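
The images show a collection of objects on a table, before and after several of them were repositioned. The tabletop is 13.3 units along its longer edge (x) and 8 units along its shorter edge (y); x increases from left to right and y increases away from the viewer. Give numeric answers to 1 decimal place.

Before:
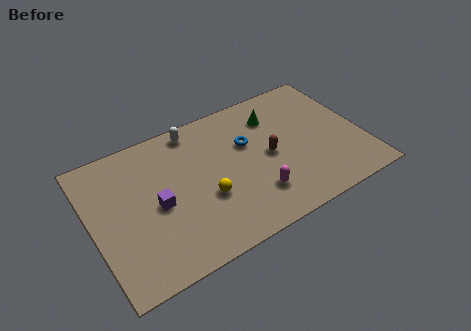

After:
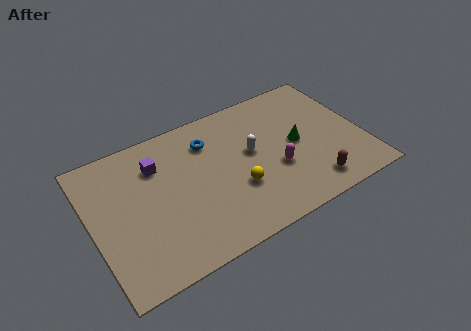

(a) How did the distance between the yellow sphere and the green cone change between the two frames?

-1.6

Before: roughly 5.0 units apart; after: 3.4. That's 1.6 units closer together.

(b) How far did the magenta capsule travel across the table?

1.6

From (7.7, 2.0) to (8.9, 3.0), the magenta capsule covered √(1.2² + 1.0²) ≈ 1.6 units.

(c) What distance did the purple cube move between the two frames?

2.2

The purple cube moved from about (3.1, 3.7) to (3.4, 5.9), a distance of √(0.3² + 2.2²) ≈ 2.2.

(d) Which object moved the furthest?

the white capsule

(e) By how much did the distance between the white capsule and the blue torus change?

-0.6

They were about 3.1 units apart before and 2.5 after — 0.6 units closer together.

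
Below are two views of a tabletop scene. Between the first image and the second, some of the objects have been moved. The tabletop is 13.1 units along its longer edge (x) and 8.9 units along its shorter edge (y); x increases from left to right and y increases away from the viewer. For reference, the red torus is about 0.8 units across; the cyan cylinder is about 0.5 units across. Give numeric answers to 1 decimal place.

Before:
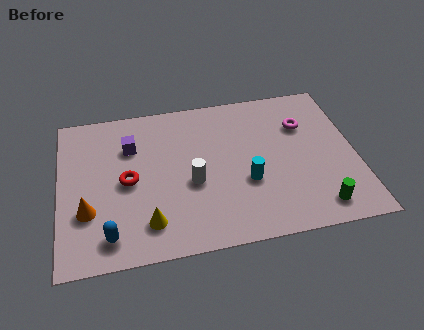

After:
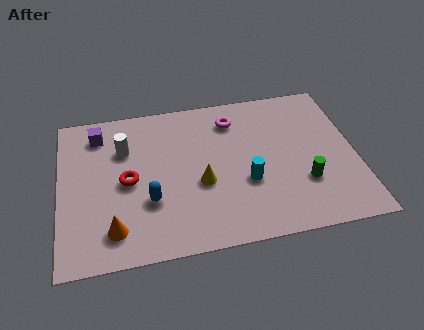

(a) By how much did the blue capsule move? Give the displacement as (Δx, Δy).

(1.8, 1.6)

The blue capsule was at about (2.1, 1.4) and moved to about (3.9, 3.0).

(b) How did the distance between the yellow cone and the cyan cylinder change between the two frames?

-2.6

They were about 4.6 units apart before and 2.0 after — 2.6 units closer together.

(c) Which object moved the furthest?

the white cylinder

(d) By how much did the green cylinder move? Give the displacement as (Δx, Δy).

(-0.5, 1.5)

The green cylinder was at about (11.2, 1.3) and moved to about (10.7, 2.8).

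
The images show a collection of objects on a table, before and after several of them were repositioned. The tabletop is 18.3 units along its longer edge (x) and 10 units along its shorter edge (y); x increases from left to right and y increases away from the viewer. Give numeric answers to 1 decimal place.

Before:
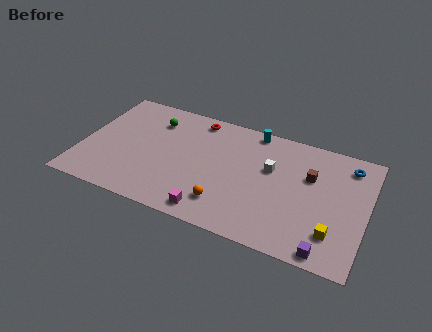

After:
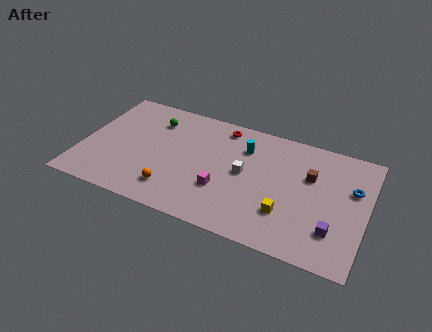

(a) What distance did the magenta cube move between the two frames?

2.2

From (8.8, 1.2) to (9.3, 3.3), the magenta cube covered √(0.5² + 2.1²) ≈ 2.2 units.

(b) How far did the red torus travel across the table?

1.7

The red torus was near (7.0, 8.8) before and (8.7, 8.7) after, so it travelled √(1.7² + 0.1²) ≈ 1.7 units.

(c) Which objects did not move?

the brown cube and the green sphere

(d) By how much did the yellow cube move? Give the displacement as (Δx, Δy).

(-3.0, 0.5)

From the two frames, the yellow cube sits at roughly (16.4, 2.4) before and (13.4, 2.9) after.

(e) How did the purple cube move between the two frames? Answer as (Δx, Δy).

(0.3, 1.7)

The purple cube started near (16.1, 0.9) and ended near (16.4, 2.6).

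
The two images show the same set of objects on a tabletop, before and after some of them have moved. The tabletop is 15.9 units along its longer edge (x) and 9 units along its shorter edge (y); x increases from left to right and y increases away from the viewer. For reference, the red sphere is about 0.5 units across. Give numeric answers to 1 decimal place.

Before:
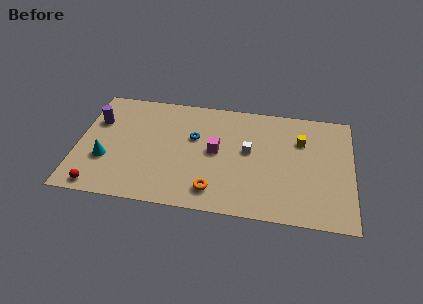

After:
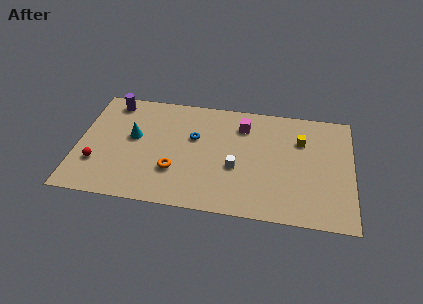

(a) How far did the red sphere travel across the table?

1.8

From (1.4, 0.9) to (1.2, 2.7), the red sphere covered √(0.2² + 1.8²) ≈ 1.8 units.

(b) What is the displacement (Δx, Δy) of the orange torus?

(-2.3, 1.2)

The orange torus started near (8.0, 1.6) and ended near (5.7, 2.8).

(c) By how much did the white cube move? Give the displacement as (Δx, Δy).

(-0.7, -1.4)

The white cube was at about (9.9, 5.0) and moved to about (9.2, 3.6).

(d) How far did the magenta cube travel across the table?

2.7

The magenta cube was near (8.0, 4.7) before and (9.5, 7.0) after, so it travelled √(1.5² + 2.3²) ≈ 2.7 units.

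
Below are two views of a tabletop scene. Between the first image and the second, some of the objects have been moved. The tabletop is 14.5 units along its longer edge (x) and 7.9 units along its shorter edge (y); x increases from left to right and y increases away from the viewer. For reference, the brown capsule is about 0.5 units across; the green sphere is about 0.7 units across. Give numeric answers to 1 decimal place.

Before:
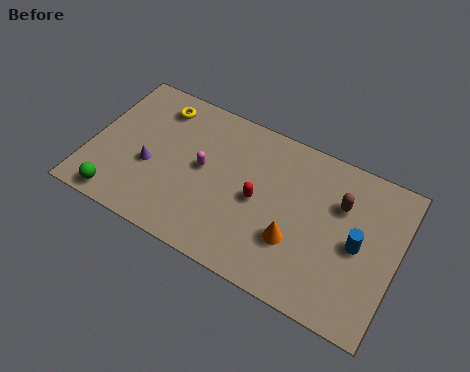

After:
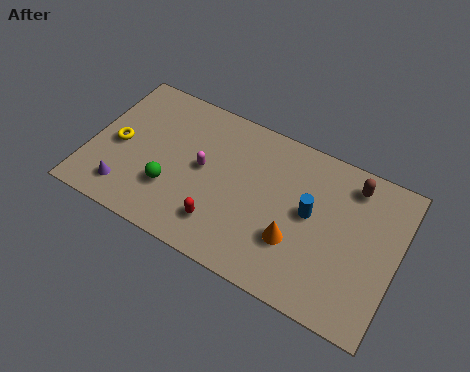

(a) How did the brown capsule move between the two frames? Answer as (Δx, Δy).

(0.4, 1.2)

The brown capsule started near (11.7, 5.4) and ended near (12.1, 6.6).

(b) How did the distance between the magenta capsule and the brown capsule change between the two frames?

+0.7

They were about 6.5 units apart before and 7.2 after — 0.7 units further apart.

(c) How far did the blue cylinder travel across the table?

2.4

From (12.7, 3.8) to (10.4, 4.3), the blue cylinder covered √(2.3² + 0.5²) ≈ 2.4 units.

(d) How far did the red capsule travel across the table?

2.5

The red capsule was near (8.0, 3.8) before and (6.5, 1.8) after, so it travelled √(1.5² + 2.0²) ≈ 2.5 units.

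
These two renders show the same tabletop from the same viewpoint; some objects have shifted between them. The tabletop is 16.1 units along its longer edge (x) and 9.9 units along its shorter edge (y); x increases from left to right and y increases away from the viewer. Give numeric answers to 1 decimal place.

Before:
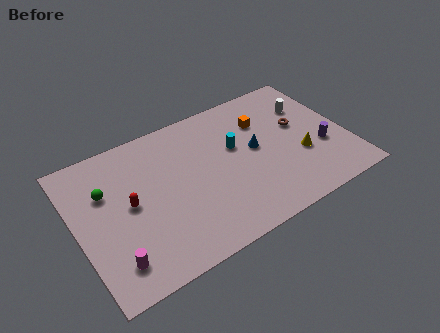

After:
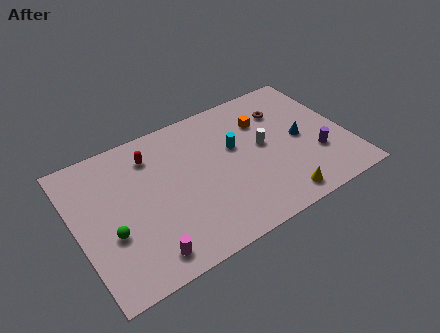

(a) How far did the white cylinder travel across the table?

3.5

From (14.3, 7.0) to (11.2, 5.3), the white cylinder covered √(3.1² + 1.7²) ≈ 3.5 units.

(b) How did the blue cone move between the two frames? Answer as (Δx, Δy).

(2.7, -0.5)

The blue cone started near (10.7, 5.3) and ended near (13.4, 4.8).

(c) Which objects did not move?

the cyan cylinder and the orange cube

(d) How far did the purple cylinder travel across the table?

0.6

From (14.5, 3.6) to (14.1, 3.2), the purple cylinder covered √(0.4² + 0.4²) ≈ 0.6 units.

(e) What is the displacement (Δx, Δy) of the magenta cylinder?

(1.8, -0.5)

The magenta cylinder was at about (1.7, 1.9) and moved to about (3.5, 1.4).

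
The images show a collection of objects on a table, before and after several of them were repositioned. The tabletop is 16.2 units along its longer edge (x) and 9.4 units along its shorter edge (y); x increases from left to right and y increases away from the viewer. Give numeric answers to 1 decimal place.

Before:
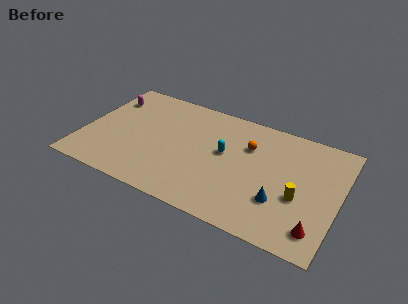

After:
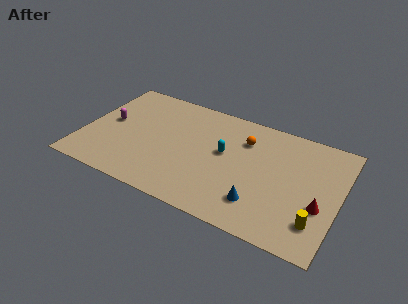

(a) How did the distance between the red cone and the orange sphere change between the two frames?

-0.7

They were about 6.8 units apart before and 6.1 after — 0.7 units closer together.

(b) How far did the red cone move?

1.8

The red cone moved from about (15.1, 1.7) to (15.1, 3.5), a distance of √(0.0² + 1.8²) ≈ 1.8.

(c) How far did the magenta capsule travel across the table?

2.1

The magenta capsule was near (1.1, 7.1) before and (1.5, 5.0) after, so it travelled √(0.4² + 2.1²) ≈ 2.1 units.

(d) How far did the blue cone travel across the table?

1.4

The blue cone moved from about (12.7, 2.9) to (11.5, 2.2), a distance of √(1.2² + 0.7²) ≈ 1.4.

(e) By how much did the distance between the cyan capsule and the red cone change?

-0.7

Before: roughly 7.2 units apart; after: 6.5. That's 0.7 units closer together.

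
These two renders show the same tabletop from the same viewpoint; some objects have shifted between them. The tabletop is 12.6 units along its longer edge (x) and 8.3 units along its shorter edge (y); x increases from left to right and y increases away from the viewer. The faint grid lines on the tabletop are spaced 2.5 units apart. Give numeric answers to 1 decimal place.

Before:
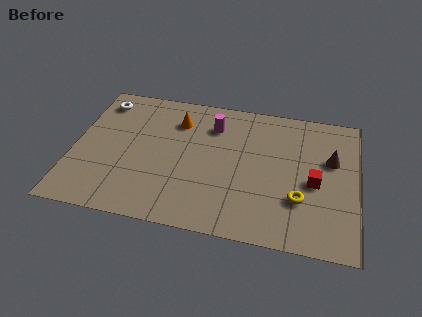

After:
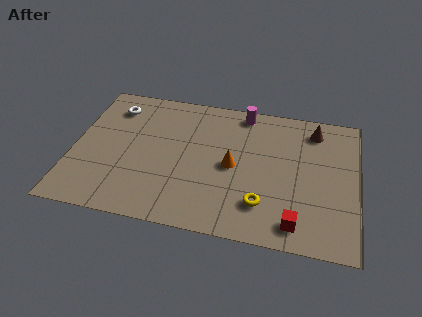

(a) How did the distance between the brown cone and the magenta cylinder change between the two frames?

-2.2

The distance was about 5.4 in the first image and 3.2 in the second, so they moved 2.2 units closer together.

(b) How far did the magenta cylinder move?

1.7

The magenta cylinder was near (6.1, 6.3) before and (7.4, 7.4) after, so it travelled √(1.3² + 1.1²) ≈ 1.7 units.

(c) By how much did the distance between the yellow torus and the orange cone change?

-4.3

Before: roughly 6.7 units apart; after: 2.4. That's 4.3 units closer together.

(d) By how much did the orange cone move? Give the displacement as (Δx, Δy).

(2.6, -2.3)

From the two frames, the orange cone sits at roughly (4.5, 6.3) before and (7.1, 4.0) after.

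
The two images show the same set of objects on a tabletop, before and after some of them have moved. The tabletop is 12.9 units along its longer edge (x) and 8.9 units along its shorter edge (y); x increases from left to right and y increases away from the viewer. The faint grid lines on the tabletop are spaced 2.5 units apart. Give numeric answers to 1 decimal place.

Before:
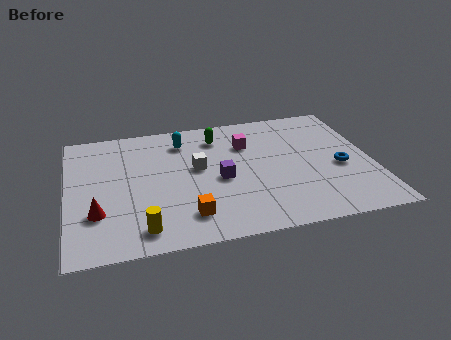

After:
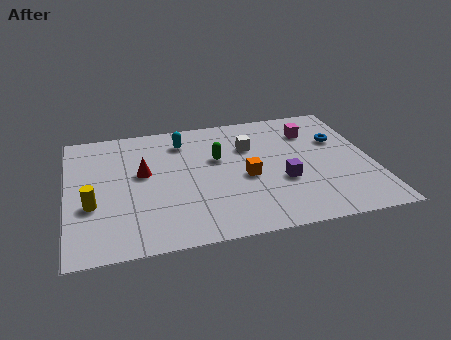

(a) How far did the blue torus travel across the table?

2.0

The blue torus moved from about (11.5, 3.8) to (11.6, 5.8), a distance of √(0.1² + 2.0²) ≈ 2.0.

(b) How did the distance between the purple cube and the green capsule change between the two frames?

+0.3

The distance was about 3.1 in the first image and 3.4 in the second, so they moved 0.3 units further apart.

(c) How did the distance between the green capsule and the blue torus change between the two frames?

-0.8

They were about 6.0 units apart before and 5.2 after — 0.8 units closer together.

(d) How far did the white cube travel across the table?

2.5

The white cube was near (5.5, 5.0) before and (7.8, 6.1) after, so it travelled √(2.3² + 1.1²) ≈ 2.5 units.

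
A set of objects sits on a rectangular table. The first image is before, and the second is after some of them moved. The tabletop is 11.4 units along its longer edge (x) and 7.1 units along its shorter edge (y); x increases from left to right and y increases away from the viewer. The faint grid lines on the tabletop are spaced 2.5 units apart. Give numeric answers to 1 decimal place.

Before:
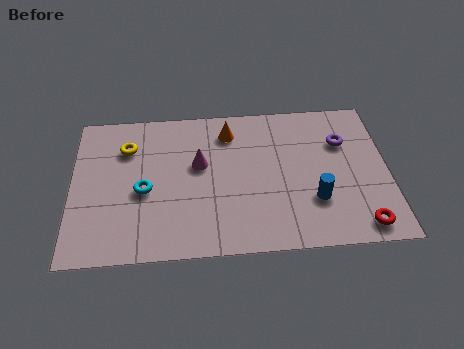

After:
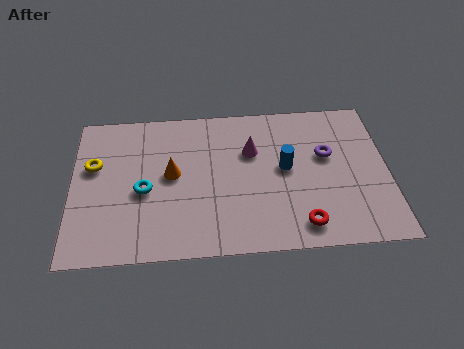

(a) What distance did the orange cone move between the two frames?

2.8

The orange cone was near (5.7, 5.7) before and (3.6, 3.8) after, so it travelled √(2.1² + 1.9²) ≈ 2.8 units.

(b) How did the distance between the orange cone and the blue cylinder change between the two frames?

-0.5

The distance was about 4.6 in the first image and 4.1 in the second, so they moved 0.5 units closer together.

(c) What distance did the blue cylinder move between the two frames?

1.9

The blue cylinder was near (8.7, 2.2) before and (7.7, 3.8) after, so it travelled √(1.0² + 1.6²) ≈ 1.9 units.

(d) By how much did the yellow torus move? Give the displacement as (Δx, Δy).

(-1.2, -0.8)

From the two frames, the yellow torus sits at roughly (2.0, 5.2) before and (0.8, 4.4) after.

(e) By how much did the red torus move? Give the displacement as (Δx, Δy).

(-2.1, 0.2)

From the two frames, the red torus sits at roughly (10.3, 0.9) before and (8.2, 1.1) after.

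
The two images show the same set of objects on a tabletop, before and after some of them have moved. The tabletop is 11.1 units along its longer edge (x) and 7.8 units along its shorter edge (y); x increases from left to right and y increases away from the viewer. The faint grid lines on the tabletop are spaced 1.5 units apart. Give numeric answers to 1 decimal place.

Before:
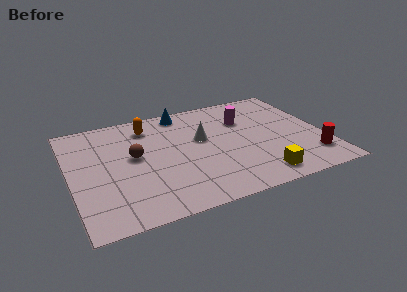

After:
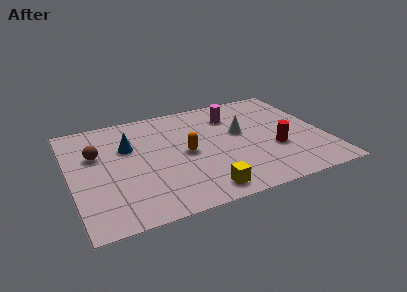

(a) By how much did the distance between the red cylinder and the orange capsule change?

-4.2

The distance was about 8.1 in the first image and 3.9 in the second, so they moved 4.2 units closer together.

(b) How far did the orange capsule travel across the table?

2.9

From (3.6, 6.3) to (5.0, 3.8), the orange capsule covered √(1.4² + 2.5²) ≈ 2.9 units.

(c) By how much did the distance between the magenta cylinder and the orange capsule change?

-1.2

Before: roughly 4.3 units apart; after: 3.1. That's 1.2 units closer together.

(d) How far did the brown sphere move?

1.7

From (2.8, 4.3) to (1.2, 5.0), the brown sphere covered √(1.6² + 0.7²) ≈ 1.7 units.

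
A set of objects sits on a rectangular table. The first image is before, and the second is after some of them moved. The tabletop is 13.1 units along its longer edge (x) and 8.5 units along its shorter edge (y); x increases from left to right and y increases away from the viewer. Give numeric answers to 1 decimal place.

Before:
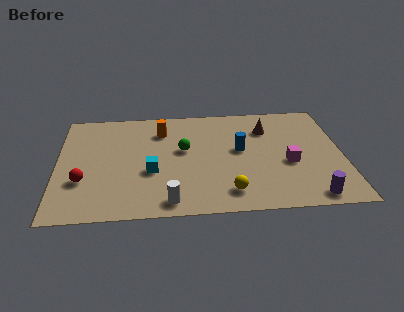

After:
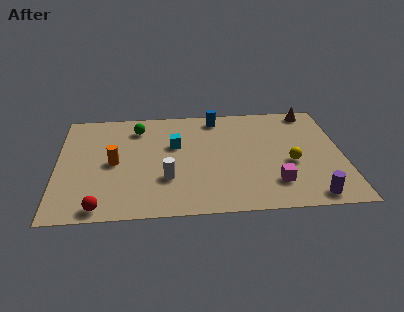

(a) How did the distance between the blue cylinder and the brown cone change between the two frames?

+2.3

Before: roughly 2.1 units apart; after: 4.4. That's 2.3 units further apart.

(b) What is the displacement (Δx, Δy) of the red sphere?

(0.8, -2.0)

The red sphere started near (1.2, 2.8) and ended near (2.0, 0.8).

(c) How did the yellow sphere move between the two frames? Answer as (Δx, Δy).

(2.9, 2.0)

The yellow sphere started near (7.8, 1.5) and ended near (10.7, 3.5).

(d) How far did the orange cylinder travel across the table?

3.3

The orange cylinder was near (4.8, 6.5) before and (2.6, 4.1) after, so it travelled √(2.2² + 2.4²) ≈ 3.3 units.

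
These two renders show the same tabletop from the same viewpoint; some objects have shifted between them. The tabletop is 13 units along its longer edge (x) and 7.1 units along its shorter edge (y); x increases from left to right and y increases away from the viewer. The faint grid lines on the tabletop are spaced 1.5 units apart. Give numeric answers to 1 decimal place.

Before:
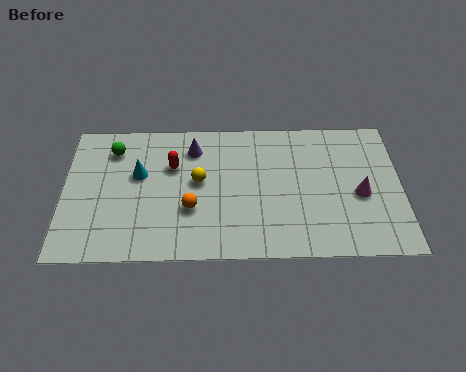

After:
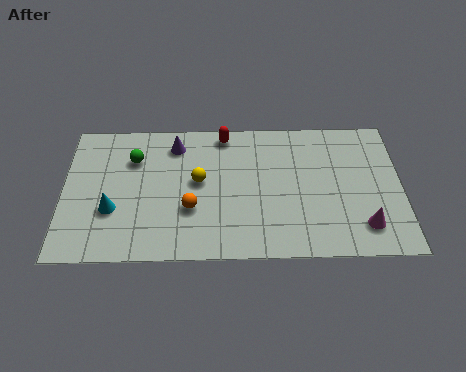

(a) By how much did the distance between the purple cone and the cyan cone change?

+1.6

They were about 2.5 units apart before and 4.1 after — 1.6 units further apart.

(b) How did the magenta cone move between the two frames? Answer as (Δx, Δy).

(0.1, -1.6)

The magenta cone was at about (11.4, 3.1) and moved to about (11.5, 1.5).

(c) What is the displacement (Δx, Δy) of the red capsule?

(2.0, 1.6)

From the two frames, the red capsule sits at roughly (4.2, 4.7) before and (6.2, 6.3) after.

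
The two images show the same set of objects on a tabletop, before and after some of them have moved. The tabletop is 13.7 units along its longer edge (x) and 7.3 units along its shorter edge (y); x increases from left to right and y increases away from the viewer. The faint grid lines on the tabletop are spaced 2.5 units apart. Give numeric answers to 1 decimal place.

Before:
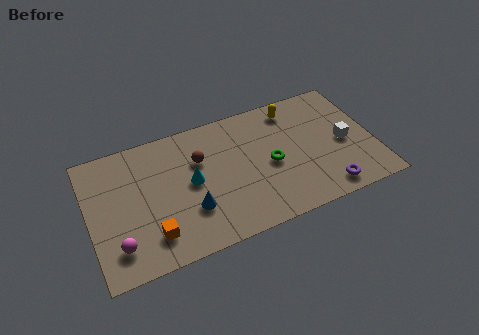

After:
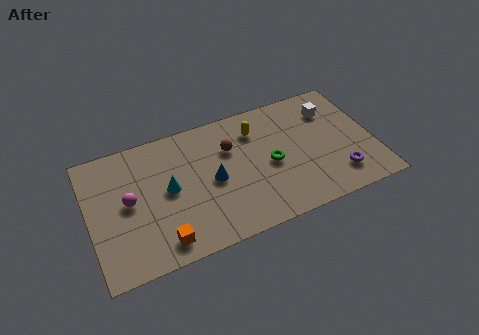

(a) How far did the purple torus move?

0.9

The purple torus was near (11.1, 1.0) before and (11.8, 1.6) after, so it travelled √(0.7² + 0.6²) ≈ 0.9 units.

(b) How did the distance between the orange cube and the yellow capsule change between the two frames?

-1.9

The distance was about 8.6 in the first image and 6.7 in the second, so they moved 1.9 units closer together.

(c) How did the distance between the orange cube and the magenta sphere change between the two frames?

+1.4

They were about 1.6 units apart before and 3.0 after — 1.4 units further apart.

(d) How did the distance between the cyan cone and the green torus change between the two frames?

+1.1

They were about 3.8 units apart before and 4.9 after — 1.1 units further apart.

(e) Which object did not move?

the green torus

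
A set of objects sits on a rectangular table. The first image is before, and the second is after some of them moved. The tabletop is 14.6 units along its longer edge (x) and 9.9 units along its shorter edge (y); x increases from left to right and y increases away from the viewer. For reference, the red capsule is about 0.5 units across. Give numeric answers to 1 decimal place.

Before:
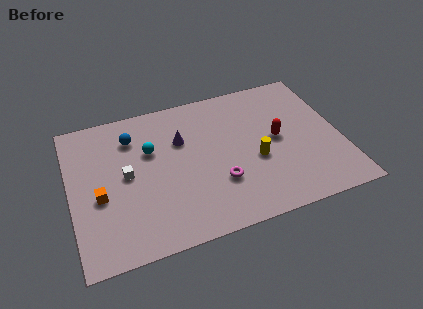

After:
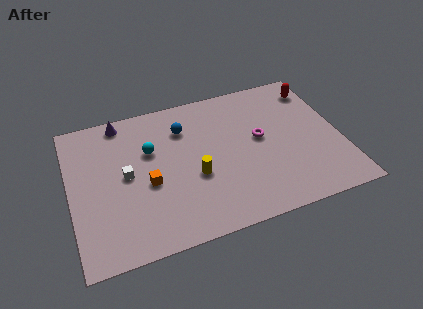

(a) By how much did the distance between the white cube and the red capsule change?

+2.9

Before: roughly 8.2 units apart; after: 11.1. That's 2.9 units further apart.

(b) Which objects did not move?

the cyan sphere and the white cube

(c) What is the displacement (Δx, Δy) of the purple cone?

(-3.1, 2.3)

The purple cone was at about (6.1, 6.6) and moved to about (3.0, 8.9).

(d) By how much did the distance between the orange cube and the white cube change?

-0.4

Before: roughly 1.8 units apart; after: 1.4. That's 0.4 units closer together.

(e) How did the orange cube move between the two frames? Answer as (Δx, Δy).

(2.6, 0.1)

From the two frames, the orange cube sits at roughly (1.5, 4.1) before and (4.1, 4.2) after.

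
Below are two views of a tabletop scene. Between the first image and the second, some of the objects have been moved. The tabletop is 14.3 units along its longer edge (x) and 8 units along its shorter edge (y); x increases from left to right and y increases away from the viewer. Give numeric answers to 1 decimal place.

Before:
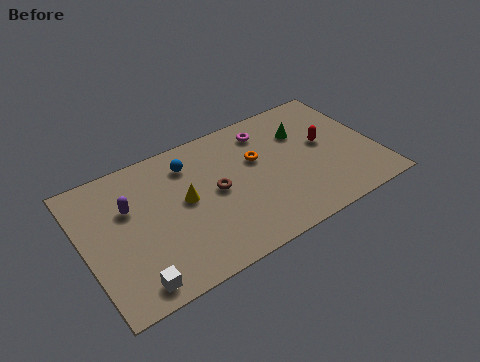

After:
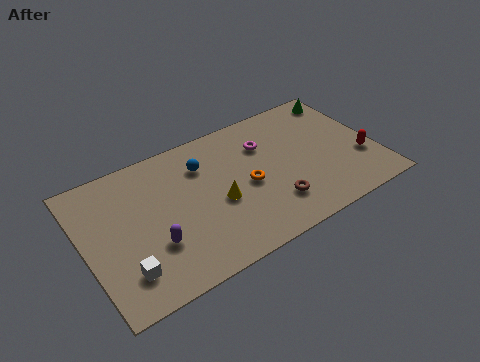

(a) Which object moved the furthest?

the brown torus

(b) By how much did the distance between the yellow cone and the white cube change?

+0.6

Before: roughly 4.5 units apart; after: 5.1. That's 0.6 units further apart.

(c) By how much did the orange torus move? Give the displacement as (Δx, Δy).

(-0.7, -1.3)

The orange torus was at about (8.6, 5.0) and moved to about (7.9, 3.7).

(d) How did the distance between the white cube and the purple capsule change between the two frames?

-2.5

The distance was about 4.2 in the first image and 1.7 in the second, so they moved 2.5 units closer together.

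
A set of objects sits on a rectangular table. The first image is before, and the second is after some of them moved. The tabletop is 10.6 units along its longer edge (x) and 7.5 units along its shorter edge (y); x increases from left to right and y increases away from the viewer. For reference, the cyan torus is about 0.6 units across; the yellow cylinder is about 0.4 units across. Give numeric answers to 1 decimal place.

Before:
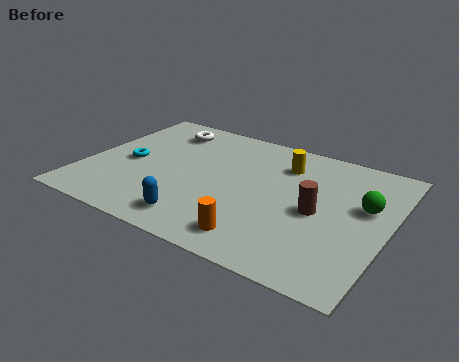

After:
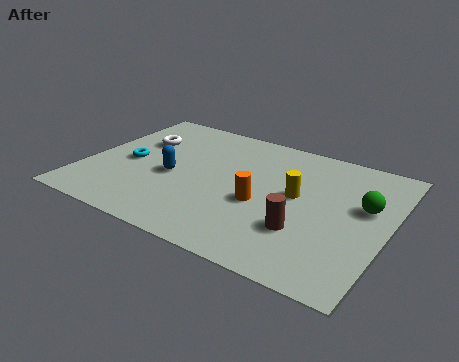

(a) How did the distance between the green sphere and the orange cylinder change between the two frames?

-0.9

The distance was about 4.6 in the first image and 3.7 in the second, so they moved 0.9 units closer together.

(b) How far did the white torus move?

1.3

The white torus moved from about (2.3, 6.1) to (1.6, 5.0), a distance of √(0.7² + 1.1²) ≈ 1.3.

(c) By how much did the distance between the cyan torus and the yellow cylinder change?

+0.3

Before: roughly 5.6 units apart; after: 5.9. That's 0.3 units further apart.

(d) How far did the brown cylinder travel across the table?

1.2

The brown cylinder moved from about (8.2, 3.5) to (7.9, 2.3), a distance of √(0.3² + 1.2²) ≈ 1.2.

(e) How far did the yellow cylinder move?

1.7

From (6.7, 5.7) to (7.4, 4.1), the yellow cylinder covered √(0.7² + 1.6²) ≈ 1.7 units.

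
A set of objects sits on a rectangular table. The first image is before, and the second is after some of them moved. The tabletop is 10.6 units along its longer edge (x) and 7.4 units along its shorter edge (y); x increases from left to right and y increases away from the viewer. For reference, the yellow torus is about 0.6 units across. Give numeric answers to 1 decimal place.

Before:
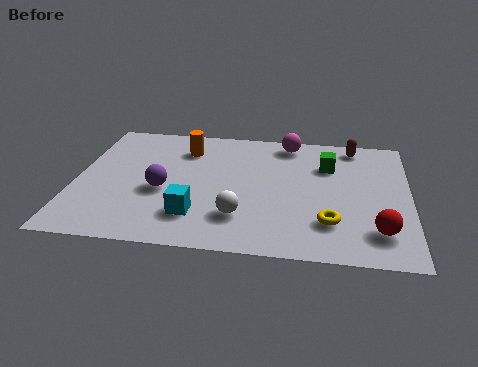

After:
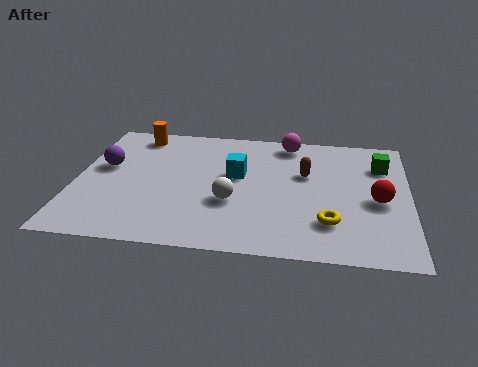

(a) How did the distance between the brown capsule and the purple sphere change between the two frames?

-0.5

The distance was about 6.9 in the first image and 6.4 in the second, so they moved 0.5 units closer together.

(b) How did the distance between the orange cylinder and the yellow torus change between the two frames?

+1.7

Before: roughly 6.0 units apart; after: 7.7. That's 1.7 units further apart.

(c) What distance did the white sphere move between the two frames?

0.9

From (5.3, 1.9) to (5.0, 2.7), the white sphere covered √(0.3² + 0.8²) ≈ 0.9 units.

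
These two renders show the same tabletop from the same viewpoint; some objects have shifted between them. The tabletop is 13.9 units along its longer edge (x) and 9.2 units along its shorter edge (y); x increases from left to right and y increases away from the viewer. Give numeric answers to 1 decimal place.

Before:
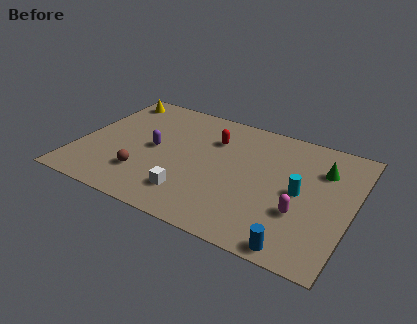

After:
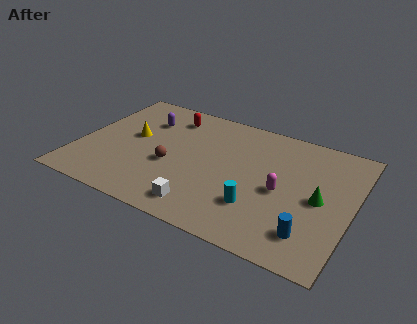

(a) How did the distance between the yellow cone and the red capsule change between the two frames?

-2.8

They were about 5.7 units apart before and 2.9 after — 2.8 units closer together.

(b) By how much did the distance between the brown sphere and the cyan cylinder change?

-3.3

The distance was about 8.0 in the first image and 4.7 in the second, so they moved 3.3 units closer together.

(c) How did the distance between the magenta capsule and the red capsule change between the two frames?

+1.0

They were about 6.0 units apart before and 7.0 after — 1.0 units further apart.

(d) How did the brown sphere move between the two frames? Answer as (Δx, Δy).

(1.2, 1.3)

The brown sphere started near (3.6, 2.4) and ended near (4.8, 3.7).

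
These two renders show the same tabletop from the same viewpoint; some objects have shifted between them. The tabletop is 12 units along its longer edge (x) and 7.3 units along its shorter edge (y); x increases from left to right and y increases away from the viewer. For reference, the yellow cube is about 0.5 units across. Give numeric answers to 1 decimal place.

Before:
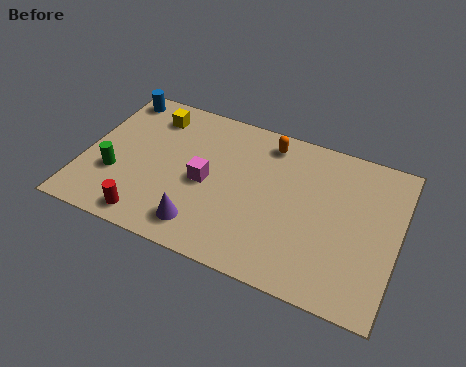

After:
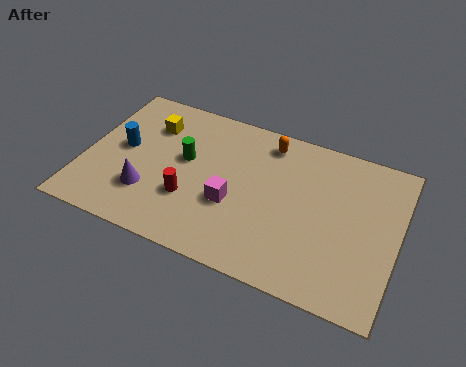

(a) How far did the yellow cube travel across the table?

0.5

From (2.3, 5.9) to (2.3, 5.4), the yellow cube covered √(0.0² + 0.5²) ≈ 0.5 units.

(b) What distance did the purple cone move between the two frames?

2.3

From (4.8, 1.3) to (2.6, 2.1), the purple cone covered √(2.2² + 0.8²) ≈ 2.3 units.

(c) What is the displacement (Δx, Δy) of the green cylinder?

(2.5, 1.7)

From the two frames, the green cylinder sits at roughly (1.3, 2.5) before and (3.8, 4.2) after.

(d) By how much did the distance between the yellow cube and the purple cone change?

-1.9

The distance was about 5.2 in the first image and 3.3 in the second, so they moved 1.9 units closer together.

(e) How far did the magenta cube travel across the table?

1.3

The magenta cube moved from about (4.7, 3.4) to (5.8, 2.8), a distance of √(1.1² + 0.6²) ≈ 1.3.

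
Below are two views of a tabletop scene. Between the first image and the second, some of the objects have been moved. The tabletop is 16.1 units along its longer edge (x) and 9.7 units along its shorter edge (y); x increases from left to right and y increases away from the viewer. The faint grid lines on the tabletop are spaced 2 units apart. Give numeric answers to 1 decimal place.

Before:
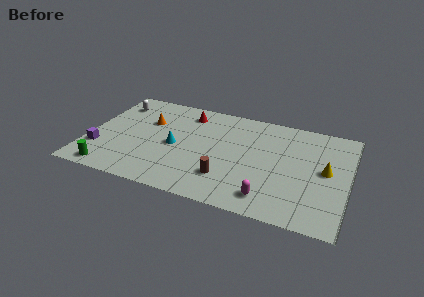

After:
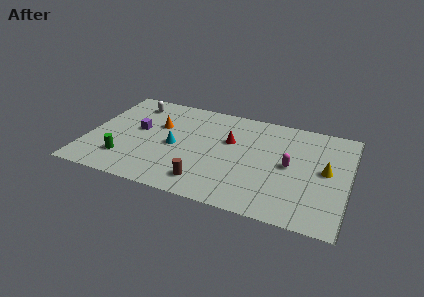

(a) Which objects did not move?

the yellow cone and the cyan cone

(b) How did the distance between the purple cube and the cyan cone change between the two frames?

-2.3

The distance was about 4.9 in the first image and 2.6 in the second, so they moved 2.3 units closer together.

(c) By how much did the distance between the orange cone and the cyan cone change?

-0.6

The distance was about 2.7 in the first image and 2.1 in the second, so they moved 0.6 units closer together.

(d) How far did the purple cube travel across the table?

3.4

The purple cube was near (0.8, 2.8) before and (3.0, 5.4) after, so it travelled √(2.2² + 2.6²) ≈ 3.4 units.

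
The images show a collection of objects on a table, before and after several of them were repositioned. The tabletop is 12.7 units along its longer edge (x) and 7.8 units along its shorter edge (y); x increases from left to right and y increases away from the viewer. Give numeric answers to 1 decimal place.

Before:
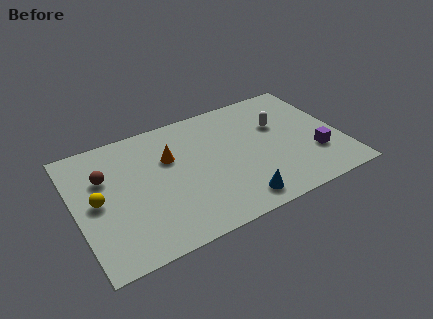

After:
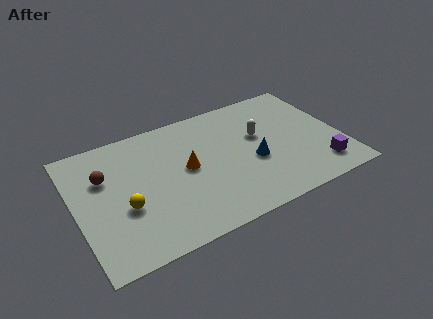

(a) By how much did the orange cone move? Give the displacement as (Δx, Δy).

(0.7, -1.0)

The orange cone was at about (4.6, 5.1) and moved to about (5.3, 4.1).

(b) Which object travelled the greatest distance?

the blue cone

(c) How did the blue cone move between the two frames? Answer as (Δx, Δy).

(1.1, 2.1)

The blue cone started near (7.3, 1.1) and ended near (8.4, 3.2).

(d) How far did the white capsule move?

1.0

The white capsule moved from about (9.9, 5.0) to (8.9, 4.7), a distance of √(1.0² + 0.3²) ≈ 1.0.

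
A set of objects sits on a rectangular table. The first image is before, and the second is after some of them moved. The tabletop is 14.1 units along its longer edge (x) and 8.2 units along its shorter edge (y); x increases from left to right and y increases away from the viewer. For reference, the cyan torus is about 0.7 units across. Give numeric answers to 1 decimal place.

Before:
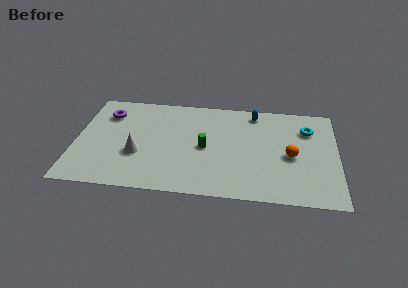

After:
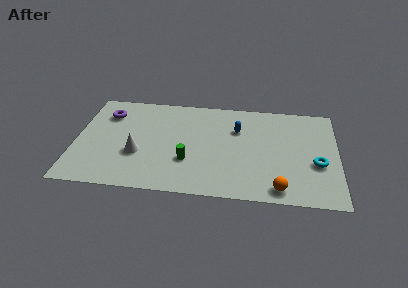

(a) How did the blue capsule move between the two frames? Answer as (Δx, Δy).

(-0.9, -1.5)

The blue capsule was at about (9.6, 7.1) and moved to about (8.7, 5.6).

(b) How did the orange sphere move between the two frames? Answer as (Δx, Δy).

(-0.6, -2.7)

The orange sphere was at about (11.6, 3.7) and moved to about (11.0, 1.0).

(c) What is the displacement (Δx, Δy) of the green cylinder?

(-0.9, -1.2)

The green cylinder was at about (7.0, 3.9) and moved to about (6.1, 2.7).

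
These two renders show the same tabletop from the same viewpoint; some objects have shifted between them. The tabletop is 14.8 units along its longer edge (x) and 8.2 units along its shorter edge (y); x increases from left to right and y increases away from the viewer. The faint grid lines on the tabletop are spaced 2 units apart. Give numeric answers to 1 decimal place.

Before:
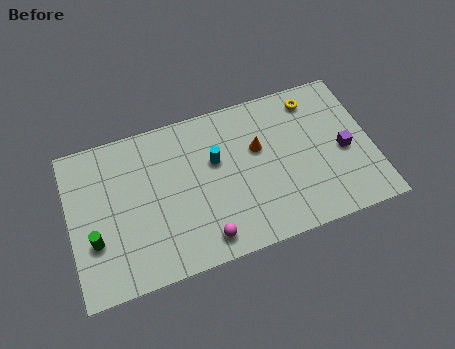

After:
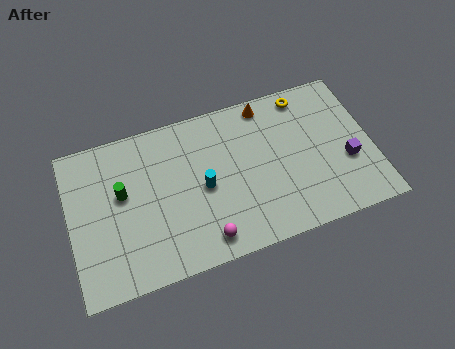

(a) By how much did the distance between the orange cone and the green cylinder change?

-0.8

They were about 8.5 units apart before and 7.7 after — 0.8 units closer together.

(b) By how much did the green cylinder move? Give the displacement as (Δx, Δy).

(1.5, 2.0)

The green cylinder was at about (1.1, 2.8) and moved to about (2.6, 4.8).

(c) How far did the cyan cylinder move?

1.4

The cyan cylinder was near (7.2, 5.1) before and (6.5, 3.9) after, so it travelled √(0.7² + 1.2²) ≈ 1.4 units.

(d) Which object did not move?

the magenta sphere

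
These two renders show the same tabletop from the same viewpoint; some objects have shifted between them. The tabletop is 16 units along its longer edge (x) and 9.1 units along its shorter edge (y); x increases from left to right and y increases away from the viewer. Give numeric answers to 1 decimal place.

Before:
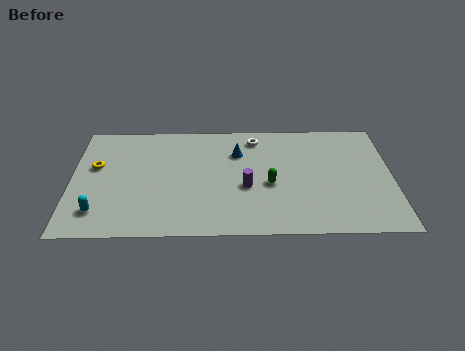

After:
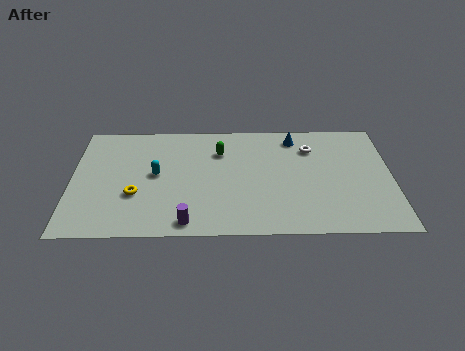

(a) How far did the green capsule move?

3.7

The green capsule was near (9.9, 3.9) before and (7.4, 6.6) after, so it travelled √(2.5² + 2.7²) ≈ 3.7 units.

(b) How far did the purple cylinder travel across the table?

4.0

The purple cylinder was near (8.7, 3.7) before and (5.8, 1.0) after, so it travelled √(2.9² + 2.7²) ≈ 4.0 units.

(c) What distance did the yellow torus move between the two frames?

3.0

The yellow torus moved from about (1.2, 5.5) to (3.2, 3.2), a distance of √(2.0² + 2.3²) ≈ 3.0.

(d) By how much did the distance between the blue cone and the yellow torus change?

+2.0

Before: roughly 7.2 units apart; after: 9.2. That's 2.0 units further apart.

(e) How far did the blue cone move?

3.1

The blue cone moved from about (8.3, 6.5) to (11.2, 7.7), a distance of √(2.9² + 1.2²) ≈ 3.1.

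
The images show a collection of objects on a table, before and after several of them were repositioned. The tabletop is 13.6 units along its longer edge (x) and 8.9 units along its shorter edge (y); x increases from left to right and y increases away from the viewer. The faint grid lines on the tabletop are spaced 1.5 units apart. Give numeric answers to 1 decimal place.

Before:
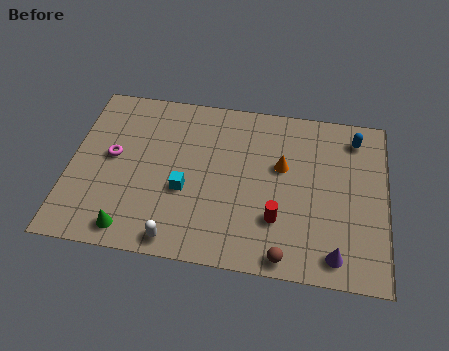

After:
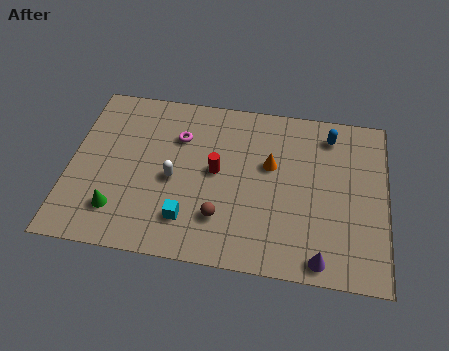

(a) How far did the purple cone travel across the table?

0.7

From (11.5, 1.2) to (10.9, 0.9), the purple cone covered √(0.6² + 0.3²) ≈ 0.7 units.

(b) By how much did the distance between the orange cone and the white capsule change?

-1.9

The distance was about 6.2 in the first image and 4.3 in the second, so they moved 1.9 units closer together.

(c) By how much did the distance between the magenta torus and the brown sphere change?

-4.1

Before: roughly 8.6 units apart; after: 4.5. That's 4.1 units closer together.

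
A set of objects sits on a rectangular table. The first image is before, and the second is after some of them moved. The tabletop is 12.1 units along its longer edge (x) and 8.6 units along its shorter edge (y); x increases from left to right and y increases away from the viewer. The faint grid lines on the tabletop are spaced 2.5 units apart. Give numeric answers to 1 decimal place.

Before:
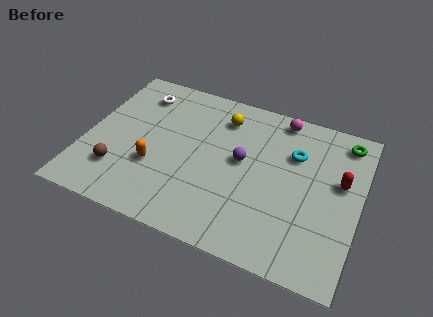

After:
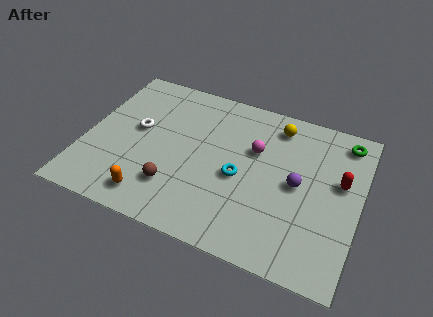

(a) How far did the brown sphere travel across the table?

2.5

From (1.7, 2.2) to (4.2, 2.2), the brown sphere covered √(2.5² + 0.0²) ≈ 2.5 units.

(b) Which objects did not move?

the green torus and the red capsule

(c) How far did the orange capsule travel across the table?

1.7

The orange capsule was near (3.2, 3.0) before and (3.3, 1.3) after, so it travelled √(0.1² + 1.7²) ≈ 1.7 units.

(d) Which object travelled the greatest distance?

the cyan torus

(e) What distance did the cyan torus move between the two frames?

3.0

The cyan torus moved from about (9.1, 5.9) to (6.9, 3.8), a distance of √(2.2² + 2.1²) ≈ 3.0.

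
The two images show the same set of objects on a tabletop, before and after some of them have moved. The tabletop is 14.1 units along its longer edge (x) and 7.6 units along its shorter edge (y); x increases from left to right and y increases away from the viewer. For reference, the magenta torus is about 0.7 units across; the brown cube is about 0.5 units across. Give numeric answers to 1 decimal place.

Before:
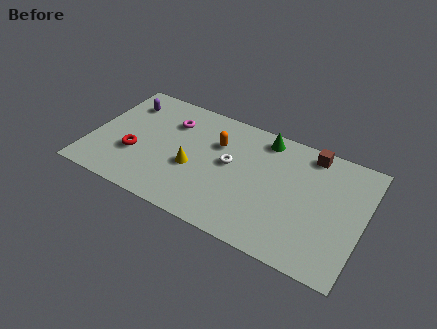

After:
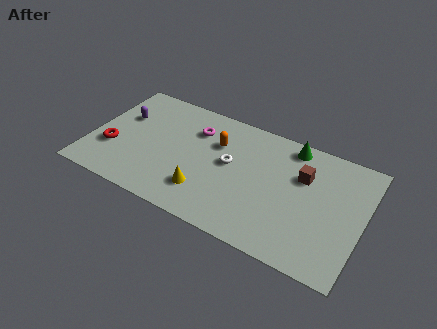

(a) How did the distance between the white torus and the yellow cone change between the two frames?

+0.4

The distance was about 2.1 in the first image and 2.5 in the second, so they moved 0.4 units further apart.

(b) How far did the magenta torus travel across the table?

1.3

The magenta torus moved from about (3.9, 5.6) to (5.2, 5.6), a distance of √(1.3² + 0.0²) ≈ 1.3.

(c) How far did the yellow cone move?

1.4

The yellow cone moved from about (5.4, 3.1) to (6.2, 1.9), a distance of √(0.8² + 1.2²) ≈ 1.4.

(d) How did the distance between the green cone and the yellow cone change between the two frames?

+1.4

The distance was about 4.8 in the first image and 6.2 in the second, so they moved 1.4 units further apart.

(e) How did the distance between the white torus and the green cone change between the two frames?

+1.0

The distance was about 2.8 in the first image and 3.8 in the second, so they moved 1.0 units further apart.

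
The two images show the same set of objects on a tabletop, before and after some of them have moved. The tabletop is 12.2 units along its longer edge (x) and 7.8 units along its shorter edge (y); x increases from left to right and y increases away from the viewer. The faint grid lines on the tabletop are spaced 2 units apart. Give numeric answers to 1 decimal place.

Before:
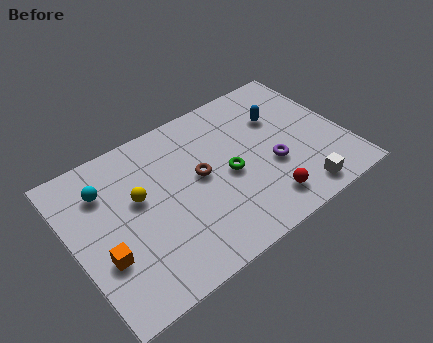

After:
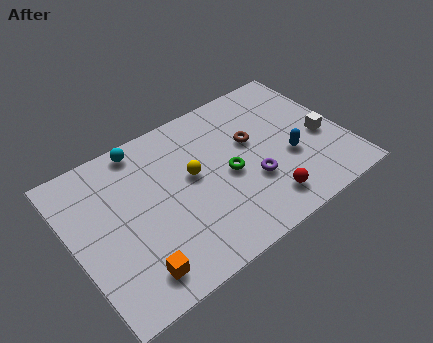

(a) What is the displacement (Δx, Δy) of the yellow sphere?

(2.4, -0.2)

From the two frames, the yellow sphere sits at roughly (3.0, 4.6) before and (5.4, 4.4) after.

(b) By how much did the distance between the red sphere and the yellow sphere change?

-2.0

Before: roughly 6.0 units apart; after: 4.0. That's 2.0 units closer together.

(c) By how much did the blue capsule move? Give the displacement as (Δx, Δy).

(0.0, -2.3)

The blue capsule started near (9.6, 5.3) and ended near (9.6, 3.0).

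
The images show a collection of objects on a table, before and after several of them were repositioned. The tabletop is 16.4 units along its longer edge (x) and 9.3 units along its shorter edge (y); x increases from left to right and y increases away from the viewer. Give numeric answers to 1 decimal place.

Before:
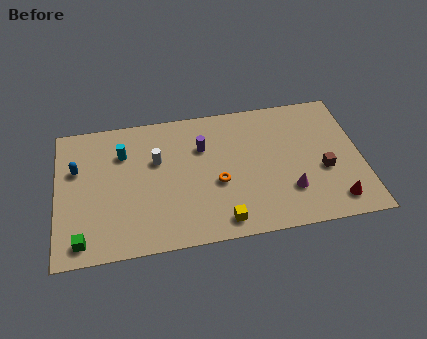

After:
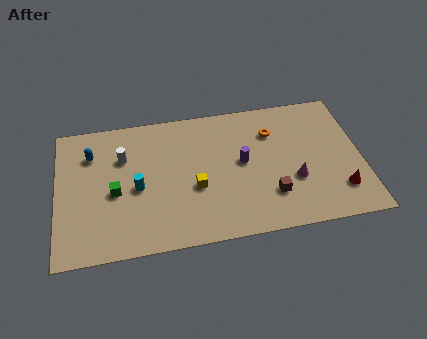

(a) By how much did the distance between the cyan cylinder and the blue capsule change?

+1.0

Before: roughly 2.6 units apart; after: 3.6. That's 1.0 units further apart.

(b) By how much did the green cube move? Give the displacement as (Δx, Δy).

(1.8, 2.9)

From the two frames, the green cube sits at roughly (1.3, 1.2) before and (3.1, 4.1) after.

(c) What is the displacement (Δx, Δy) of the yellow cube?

(-1.3, 2.5)

The yellow cube was at about (8.7, 1.2) and moved to about (7.4, 3.7).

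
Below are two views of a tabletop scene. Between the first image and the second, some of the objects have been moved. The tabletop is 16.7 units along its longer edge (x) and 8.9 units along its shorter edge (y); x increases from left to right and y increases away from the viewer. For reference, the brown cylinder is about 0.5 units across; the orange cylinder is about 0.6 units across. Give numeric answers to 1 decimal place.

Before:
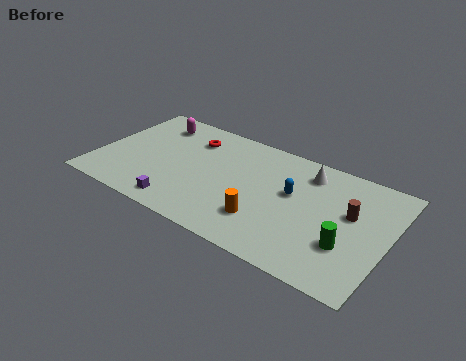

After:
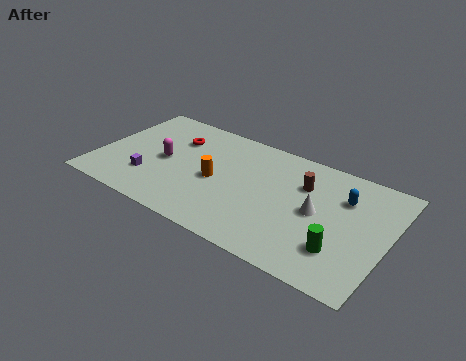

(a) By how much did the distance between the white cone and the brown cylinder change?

-1.3

They were about 3.3 units apart before and 2.0 after — 1.3 units closer together.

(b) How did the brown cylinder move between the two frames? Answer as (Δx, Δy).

(-2.8, 0.9)

From the two frames, the brown cylinder sits at roughly (14.5, 5.3) before and (11.7, 6.2) after.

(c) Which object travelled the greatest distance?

the orange cylinder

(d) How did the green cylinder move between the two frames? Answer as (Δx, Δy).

(-0.3, -0.5)

The green cylinder was at about (14.6, 2.9) and moved to about (14.3, 2.4).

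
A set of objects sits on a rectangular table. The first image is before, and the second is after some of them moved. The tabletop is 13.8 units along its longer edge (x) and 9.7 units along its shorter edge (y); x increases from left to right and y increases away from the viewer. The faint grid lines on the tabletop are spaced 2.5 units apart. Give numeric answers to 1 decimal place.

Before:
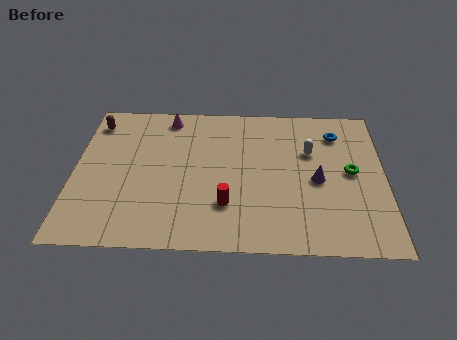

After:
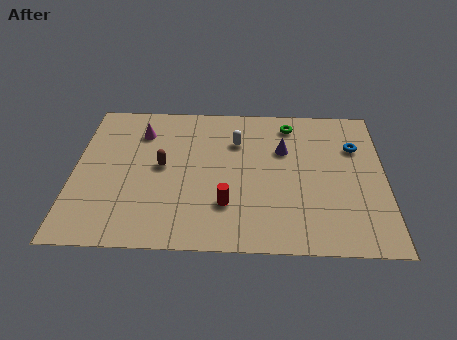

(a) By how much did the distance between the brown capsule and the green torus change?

-5.4

They were about 11.9 units apart before and 6.5 after — 5.4 units closer together.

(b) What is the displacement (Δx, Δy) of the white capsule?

(-3.3, 0.6)

The white capsule started near (10.5, 6.3) and ended near (7.2, 6.9).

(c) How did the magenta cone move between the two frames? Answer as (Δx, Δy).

(-1.2, -1.1)

The magenta cone was at about (4.1, 8.5) and moved to about (2.9, 7.4).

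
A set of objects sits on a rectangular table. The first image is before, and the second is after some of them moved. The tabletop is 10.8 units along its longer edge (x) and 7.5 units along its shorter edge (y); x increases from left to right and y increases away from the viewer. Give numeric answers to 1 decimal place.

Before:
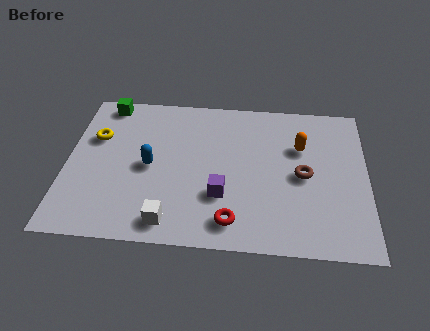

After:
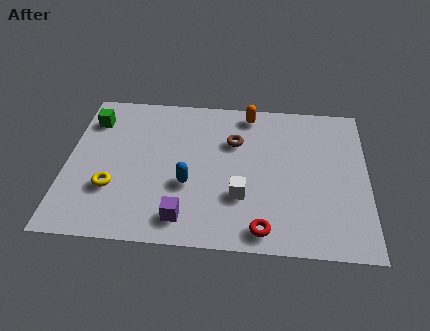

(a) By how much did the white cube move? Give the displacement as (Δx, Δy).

(2.5, 1.4)

The white cube started near (3.8, 1.0) and ended near (6.3, 2.4).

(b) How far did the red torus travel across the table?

1.1

The red torus moved from about (6.0, 1.2) to (7.1, 0.9), a distance of √(1.1² + 0.3²) ≈ 1.1.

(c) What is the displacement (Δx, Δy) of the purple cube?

(-1.3, -1.2)

The purple cube started near (5.6, 2.4) and ended near (4.3, 1.2).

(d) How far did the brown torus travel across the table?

2.9

The brown torus moved from about (8.5, 3.6) to (6.0, 5.1), a distance of √(2.5² + 1.5²) ≈ 2.9.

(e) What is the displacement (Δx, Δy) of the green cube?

(-0.5, -0.9)

The green cube was at about (1.3, 6.7) and moved to about (0.8, 5.8).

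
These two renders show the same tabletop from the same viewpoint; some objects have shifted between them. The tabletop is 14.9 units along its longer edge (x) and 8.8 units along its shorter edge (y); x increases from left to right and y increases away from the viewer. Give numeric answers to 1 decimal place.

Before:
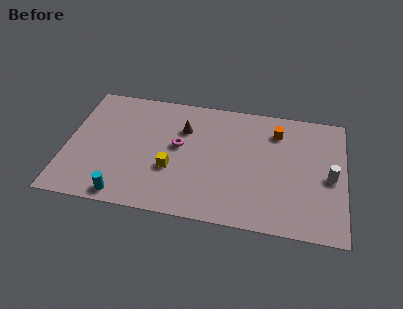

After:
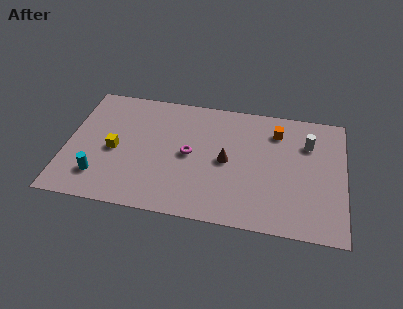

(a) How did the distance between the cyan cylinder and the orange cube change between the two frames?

+0.6

The distance was about 9.9 in the first image and 10.5 in the second, so they moved 0.6 units further apart.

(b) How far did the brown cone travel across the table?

3.1

The brown cone moved from about (6.2, 6.2) to (8.6, 4.3), a distance of √(2.4² + 1.9²) ≈ 3.1.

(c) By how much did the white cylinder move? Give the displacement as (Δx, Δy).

(-1.2, 2.2)

From the two frames, the white cylinder sits at roughly (14.1, 4.1) before and (12.9, 6.3) after.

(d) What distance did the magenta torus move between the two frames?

0.8

From (6.0, 4.9) to (6.6, 4.4), the magenta torus covered √(0.6² + 0.5²) ≈ 0.8 units.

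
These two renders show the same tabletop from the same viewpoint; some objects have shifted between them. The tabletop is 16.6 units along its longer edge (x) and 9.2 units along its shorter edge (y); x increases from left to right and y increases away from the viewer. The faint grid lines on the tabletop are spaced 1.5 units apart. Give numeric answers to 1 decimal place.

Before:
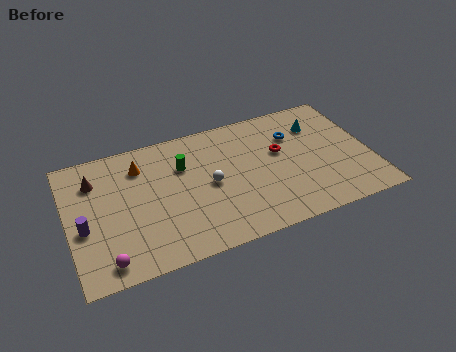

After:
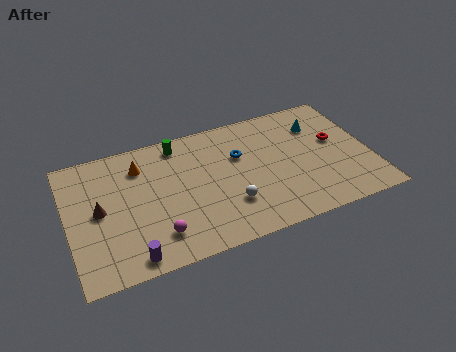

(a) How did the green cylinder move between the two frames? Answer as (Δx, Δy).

(-0.1, 1.7)

From the two frames, the green cylinder sits at roughly (6.4, 6.3) before and (6.3, 8.0) after.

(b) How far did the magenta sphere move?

2.9

From (1.8, 1.2) to (4.6, 2.0), the magenta sphere covered √(2.8² + 0.8²) ≈ 2.9 units.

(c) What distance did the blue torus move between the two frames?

3.1

The blue torus was near (12.6, 6.5) before and (9.5, 6.0) after, so it travelled √(3.1² + 0.5²) ≈ 3.1 units.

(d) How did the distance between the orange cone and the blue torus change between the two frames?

-3.0

Before: roughly 8.5 units apart; after: 5.5. That's 3.0 units closer together.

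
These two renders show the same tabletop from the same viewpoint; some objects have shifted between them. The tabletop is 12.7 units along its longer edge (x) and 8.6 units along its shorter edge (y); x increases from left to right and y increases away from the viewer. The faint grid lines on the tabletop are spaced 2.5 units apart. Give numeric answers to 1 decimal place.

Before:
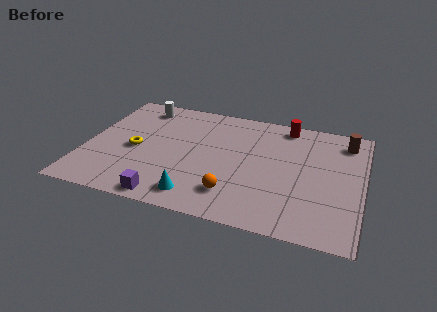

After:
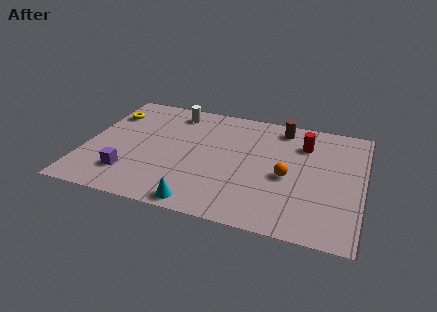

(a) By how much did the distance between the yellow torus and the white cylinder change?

-0.3

Before: roughly 3.4 units apart; after: 3.1. That's 0.3 units closer together.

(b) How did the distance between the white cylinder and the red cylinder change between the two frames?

-0.6

Before: roughly 6.8 units apart; after: 6.2. That's 0.6 units closer together.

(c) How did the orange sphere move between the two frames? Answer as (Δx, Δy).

(2.3, 1.9)

The orange sphere was at about (7.0, 1.9) and moved to about (9.3, 3.8).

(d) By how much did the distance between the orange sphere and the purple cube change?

+4.2

They were about 3.1 units apart before and 7.3 after — 4.2 units further apart.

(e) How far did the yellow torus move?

2.9

The yellow torus was near (2.3, 3.9) before and (0.8, 6.4) after, so it travelled √(1.5² + 2.5²) ≈ 2.9 units.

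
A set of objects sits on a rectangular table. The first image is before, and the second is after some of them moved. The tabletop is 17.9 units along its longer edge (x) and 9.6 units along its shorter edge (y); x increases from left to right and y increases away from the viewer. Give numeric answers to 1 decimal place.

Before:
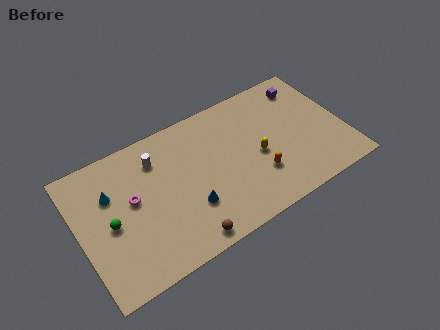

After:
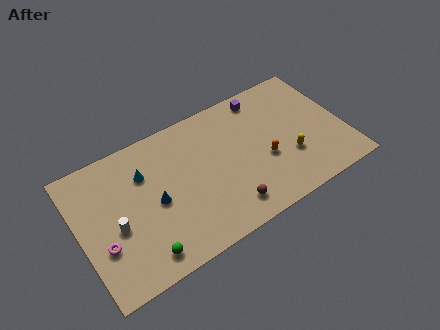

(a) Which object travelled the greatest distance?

the white cylinder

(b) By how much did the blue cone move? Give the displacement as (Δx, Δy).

(-2.1, 1.5)

The blue cone was at about (7.1, 3.0) and moved to about (5.0, 4.5).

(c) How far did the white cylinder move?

4.6

From (5.5, 7.4) to (2.3, 4.1), the white cylinder covered √(3.2² + 3.3²) ≈ 4.6 units.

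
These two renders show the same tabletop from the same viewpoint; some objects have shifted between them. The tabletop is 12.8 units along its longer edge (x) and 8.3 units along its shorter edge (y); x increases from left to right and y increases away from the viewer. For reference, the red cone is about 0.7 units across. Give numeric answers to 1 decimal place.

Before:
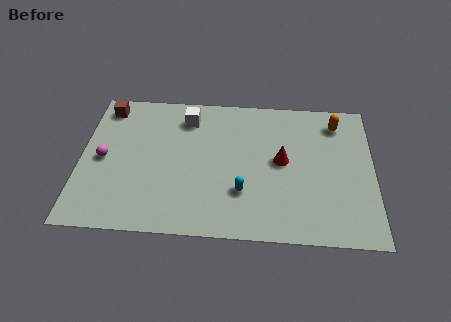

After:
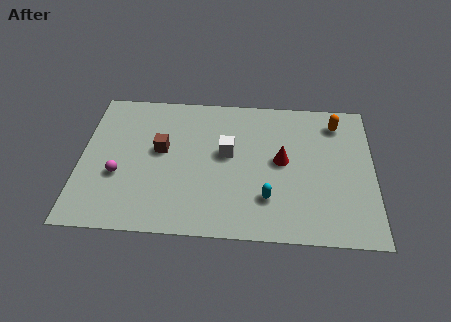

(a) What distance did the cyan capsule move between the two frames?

1.1

The cyan capsule was near (7.1, 2.5) before and (8.2, 2.2) after, so it travelled √(1.1² + 0.3²) ≈ 1.1 units.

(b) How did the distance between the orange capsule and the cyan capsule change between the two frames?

-0.4

They were about 5.9 units apart before and 5.5 after — 0.4 units closer together.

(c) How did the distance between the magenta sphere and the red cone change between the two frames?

-0.6

They were about 7.8 units apart before and 7.2 after — 0.6 units closer together.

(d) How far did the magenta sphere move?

1.1

From (1.0, 4.0) to (1.7, 3.1), the magenta sphere covered √(0.7² + 0.9²) ≈ 1.1 units.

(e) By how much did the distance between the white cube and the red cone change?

-2.4

Before: roughly 4.8 units apart; after: 2.4. That's 2.4 units closer together.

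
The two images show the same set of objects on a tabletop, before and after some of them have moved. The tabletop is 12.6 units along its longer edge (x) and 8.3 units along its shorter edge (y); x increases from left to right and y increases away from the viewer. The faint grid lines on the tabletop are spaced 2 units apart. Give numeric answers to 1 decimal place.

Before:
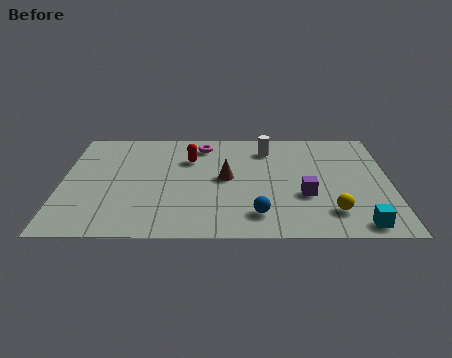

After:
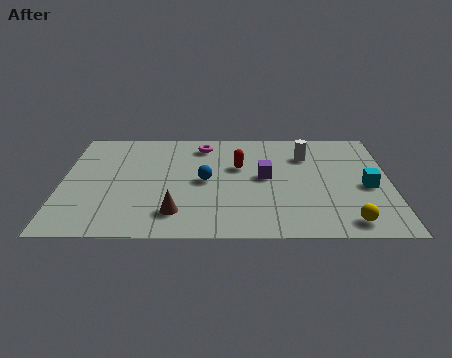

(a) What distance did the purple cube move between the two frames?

2.1

The purple cube was near (9.3, 3.0) before and (7.8, 4.4) after, so it travelled √(1.5² + 1.4²) ≈ 2.1 units.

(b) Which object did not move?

the magenta torus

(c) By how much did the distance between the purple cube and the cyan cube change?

+1.1

They were about 2.9 units apart before and 4.0 after — 1.1 units further apart.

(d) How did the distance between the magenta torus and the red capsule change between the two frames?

+1.0

They were about 1.2 units apart before and 2.2 after — 1.0 units further apart.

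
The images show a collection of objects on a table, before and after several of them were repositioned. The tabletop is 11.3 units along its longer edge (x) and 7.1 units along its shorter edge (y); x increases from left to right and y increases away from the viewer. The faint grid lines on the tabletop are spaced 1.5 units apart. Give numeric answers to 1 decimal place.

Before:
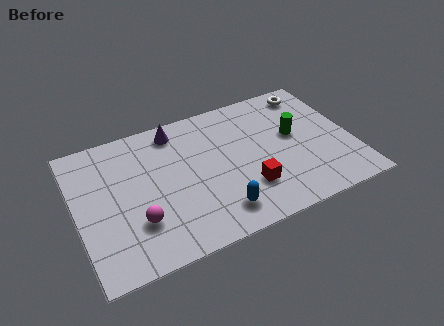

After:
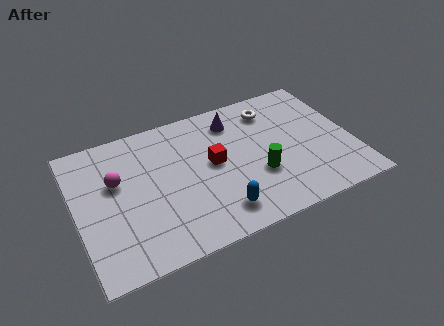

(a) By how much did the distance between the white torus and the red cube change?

-1.9

They were about 5.2 units apart before and 3.3 after — 1.9 units closer together.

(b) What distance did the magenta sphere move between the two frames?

2.4

The magenta sphere was near (2.3, 2.1) before and (1.7, 4.4) after, so it travelled √(0.6² + 2.3²) ≈ 2.4 units.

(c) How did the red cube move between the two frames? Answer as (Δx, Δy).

(-1.2, 1.8)

The red cube was at about (6.8, 2.0) and moved to about (5.6, 3.8).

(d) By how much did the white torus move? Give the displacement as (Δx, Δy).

(-1.7, -0.4)

The white torus started near (10.0, 6.1) and ended near (8.3, 5.7).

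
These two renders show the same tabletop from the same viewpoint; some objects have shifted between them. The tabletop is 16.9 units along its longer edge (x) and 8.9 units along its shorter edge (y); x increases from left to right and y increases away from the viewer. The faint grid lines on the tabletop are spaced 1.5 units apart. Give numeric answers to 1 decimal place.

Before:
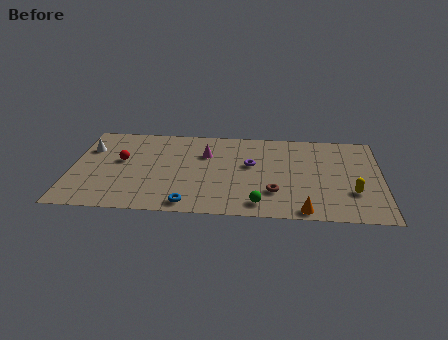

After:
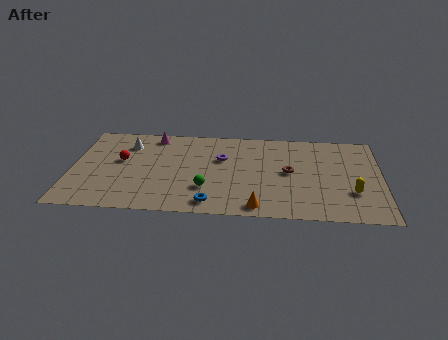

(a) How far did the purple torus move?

1.7

From (9.8, 5.2) to (8.2, 5.7), the purple torus covered √(1.6² + 0.5²) ≈ 1.7 units.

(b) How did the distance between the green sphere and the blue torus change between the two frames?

-2.4

They were about 3.8 units apart before and 1.4 after — 2.4 units closer together.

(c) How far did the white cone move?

2.2

From (0.9, 6.2) to (3.0, 6.8), the white cone covered √(2.1² + 0.6²) ≈ 2.2 units.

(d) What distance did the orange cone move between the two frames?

2.5

The orange cone moved from about (12.7, 0.8) to (10.2, 1.0), a distance of √(2.5² + 0.2²) ≈ 2.5.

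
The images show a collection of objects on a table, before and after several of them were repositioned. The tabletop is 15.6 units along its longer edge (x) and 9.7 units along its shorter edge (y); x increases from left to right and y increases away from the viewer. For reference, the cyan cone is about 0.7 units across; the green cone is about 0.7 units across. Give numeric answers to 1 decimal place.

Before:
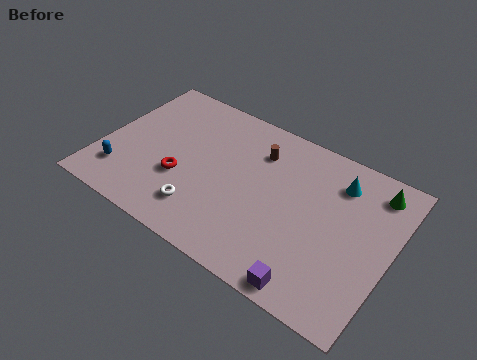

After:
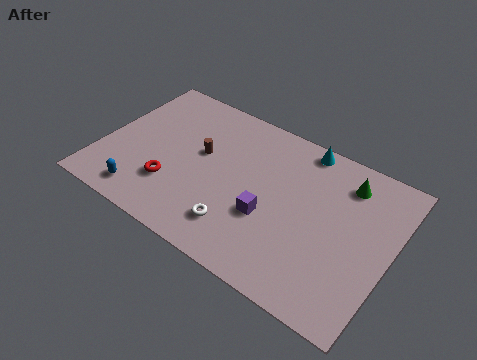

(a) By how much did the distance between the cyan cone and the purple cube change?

-1.4

They were about 6.7 units apart before and 5.3 after — 1.4 units closer together.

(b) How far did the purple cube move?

3.9

The purple cube moved from about (12.1, 0.9) to (9.3, 3.6), a distance of √(2.8² + 2.7²) ≈ 3.9.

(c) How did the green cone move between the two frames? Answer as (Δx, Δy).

(-1.5, -0.3)

From the two frames, the green cone sits at roughly (14.3, 8.1) before and (12.8, 7.8) after.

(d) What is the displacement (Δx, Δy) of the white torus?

(2.0, 0.0)

The white torus started near (5.9, 2.1) and ended near (7.9, 2.1).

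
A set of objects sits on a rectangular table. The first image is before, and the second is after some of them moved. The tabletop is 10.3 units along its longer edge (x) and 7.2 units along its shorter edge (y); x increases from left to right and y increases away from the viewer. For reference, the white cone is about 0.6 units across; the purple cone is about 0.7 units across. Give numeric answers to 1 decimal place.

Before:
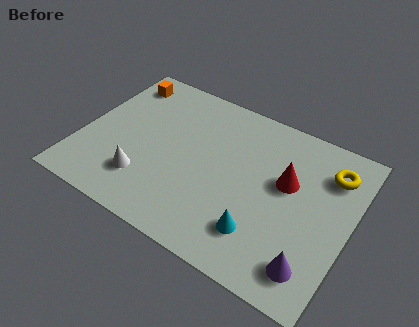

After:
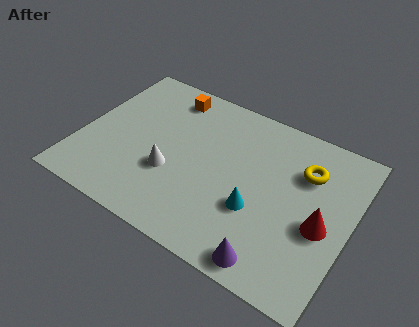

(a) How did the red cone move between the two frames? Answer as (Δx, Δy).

(1.5, -1.2)

The red cone was at about (7.8, 4.3) and moved to about (9.3, 3.1).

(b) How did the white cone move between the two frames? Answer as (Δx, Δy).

(0.9, 0.8)

The white cone started near (2.7, 1.8) and ended near (3.6, 2.6).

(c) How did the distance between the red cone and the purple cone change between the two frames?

-0.6

Before: roughly 3.3 units apart; after: 2.7. That's 0.6 units closer together.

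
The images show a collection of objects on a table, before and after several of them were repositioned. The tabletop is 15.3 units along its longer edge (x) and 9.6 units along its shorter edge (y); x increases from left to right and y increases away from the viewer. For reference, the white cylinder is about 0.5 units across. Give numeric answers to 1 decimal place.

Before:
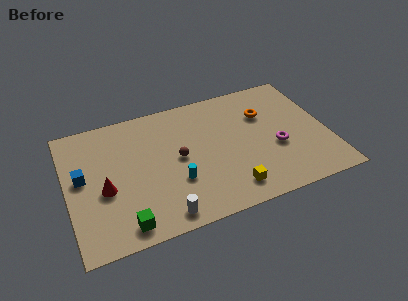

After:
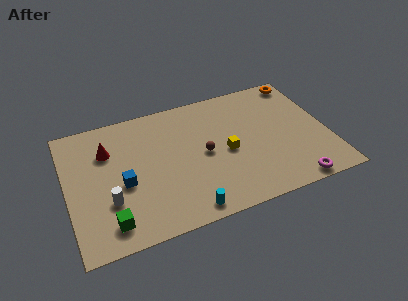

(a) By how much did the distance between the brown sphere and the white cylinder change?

+1.9

The distance was about 4.0 in the first image and 5.9 in the second, so they moved 1.9 units further apart.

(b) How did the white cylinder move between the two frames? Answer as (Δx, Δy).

(-2.9, 2.0)

The white cylinder started near (5.2, 1.1) and ended near (2.3, 3.1).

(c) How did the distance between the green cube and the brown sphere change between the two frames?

+1.5

The distance was about 5.1 in the first image and 6.6 in the second, so they moved 1.5 units further apart.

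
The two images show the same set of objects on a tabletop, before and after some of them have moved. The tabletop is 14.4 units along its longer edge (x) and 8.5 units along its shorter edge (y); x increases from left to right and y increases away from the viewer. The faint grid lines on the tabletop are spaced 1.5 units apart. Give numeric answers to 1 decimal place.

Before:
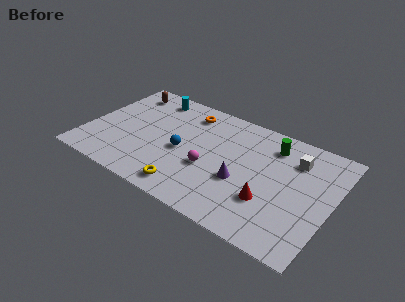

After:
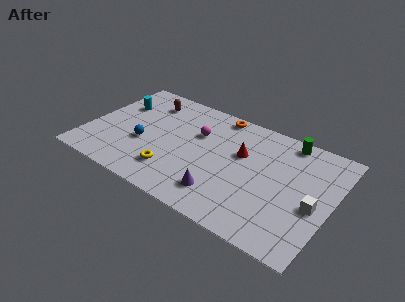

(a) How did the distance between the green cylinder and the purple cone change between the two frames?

+2.8

Before: roughly 3.7 units apart; after: 6.5. That's 2.8 units further apart.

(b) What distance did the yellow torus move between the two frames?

1.4

The yellow torus moved from about (6.5, 1.2) to (5.4, 2.0), a distance of √(1.1² + 0.8²) ≈ 1.4.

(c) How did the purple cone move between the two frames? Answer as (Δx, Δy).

(-0.9, -1.5)

The purple cone was at about (9.3, 3.3) and moved to about (8.4, 1.8).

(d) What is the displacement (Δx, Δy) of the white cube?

(1.5, -2.8)

The white cube was at about (12.0, 6.4) and moved to about (13.5, 3.6).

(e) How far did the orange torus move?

1.8

From (5.5, 7.0) to (7.2, 7.7), the orange torus covered √(1.7² + 0.7²) ≈ 1.8 units.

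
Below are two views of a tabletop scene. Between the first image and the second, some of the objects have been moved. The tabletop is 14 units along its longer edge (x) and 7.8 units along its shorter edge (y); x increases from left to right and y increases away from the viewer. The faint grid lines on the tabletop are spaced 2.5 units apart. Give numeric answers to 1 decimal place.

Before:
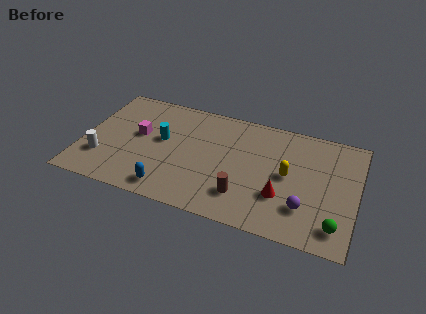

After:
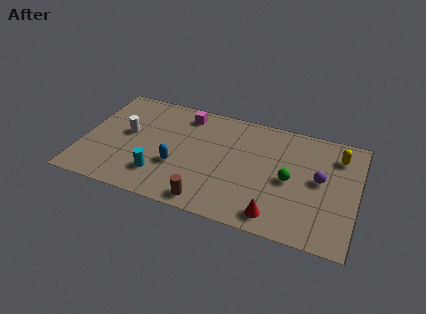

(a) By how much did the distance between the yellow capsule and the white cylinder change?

+1.3

Before: roughly 9.6 units apart; after: 10.9. That's 1.3 units further apart.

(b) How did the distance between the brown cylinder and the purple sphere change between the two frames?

+3.2

Before: roughly 3.1 units apart; after: 6.3. That's 3.2 units further apart.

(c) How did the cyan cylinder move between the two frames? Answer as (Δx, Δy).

(0.1, -2.5)

From the two frames, the cyan cylinder sits at roughly (4.0, 4.4) before and (4.1, 1.9) after.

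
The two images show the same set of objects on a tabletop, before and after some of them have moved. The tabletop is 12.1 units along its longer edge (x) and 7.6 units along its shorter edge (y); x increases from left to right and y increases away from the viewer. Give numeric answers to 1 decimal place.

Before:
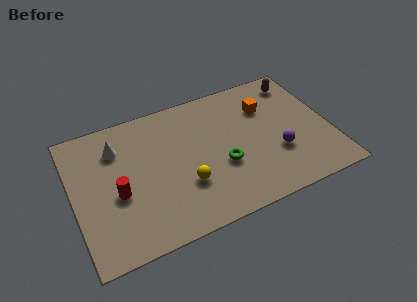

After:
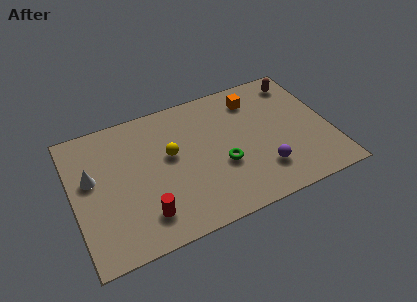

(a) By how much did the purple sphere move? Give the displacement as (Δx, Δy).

(-0.8, -0.7)

From the two frames, the purple sphere sits at roughly (9.5, 2.6) before and (8.7, 1.9) after.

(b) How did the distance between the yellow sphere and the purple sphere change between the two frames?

+0.4

They were about 4.4 units apart before and 4.8 after — 0.4 units further apart.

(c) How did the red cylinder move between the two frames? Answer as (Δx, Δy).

(1.1, -1.6)

From the two frames, the red cylinder sits at roughly (2.0, 3.2) before and (3.1, 1.6) after.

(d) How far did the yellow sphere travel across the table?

2.0

The yellow sphere moved from about (5.1, 2.5) to (4.6, 4.4), a distance of √(0.5² + 1.9²) ≈ 2.0.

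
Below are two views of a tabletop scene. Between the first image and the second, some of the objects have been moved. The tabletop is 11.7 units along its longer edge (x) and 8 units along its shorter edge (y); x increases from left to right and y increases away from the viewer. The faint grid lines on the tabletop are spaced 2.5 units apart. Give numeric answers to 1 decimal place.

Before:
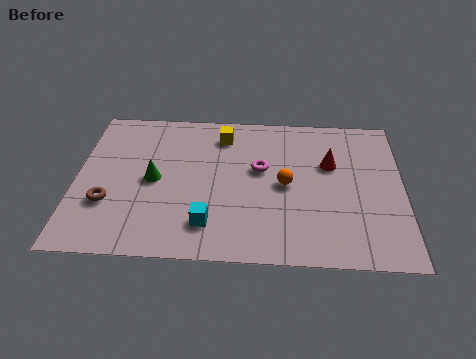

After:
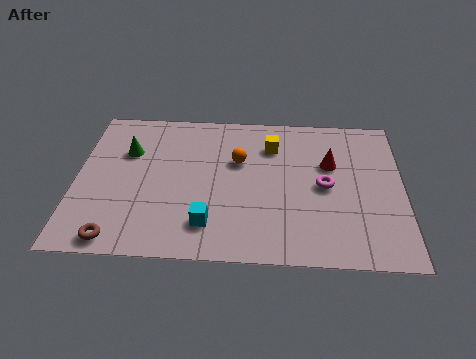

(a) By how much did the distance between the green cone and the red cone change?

+0.9

Before: roughly 6.4 units apart; after: 7.3. That's 0.9 units further apart.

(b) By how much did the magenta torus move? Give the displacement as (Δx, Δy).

(2.3, -0.8)

The magenta torus started near (6.6, 4.7) and ended near (8.9, 3.9).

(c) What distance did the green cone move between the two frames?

1.8

The green cone moved from about (2.8, 3.9) to (1.8, 5.4), a distance of √(1.0² + 1.5²) ≈ 1.8.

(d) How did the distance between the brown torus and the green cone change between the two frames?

+2.5

They were about 2.1 units apart before and 4.6 after — 2.5 units further apart.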